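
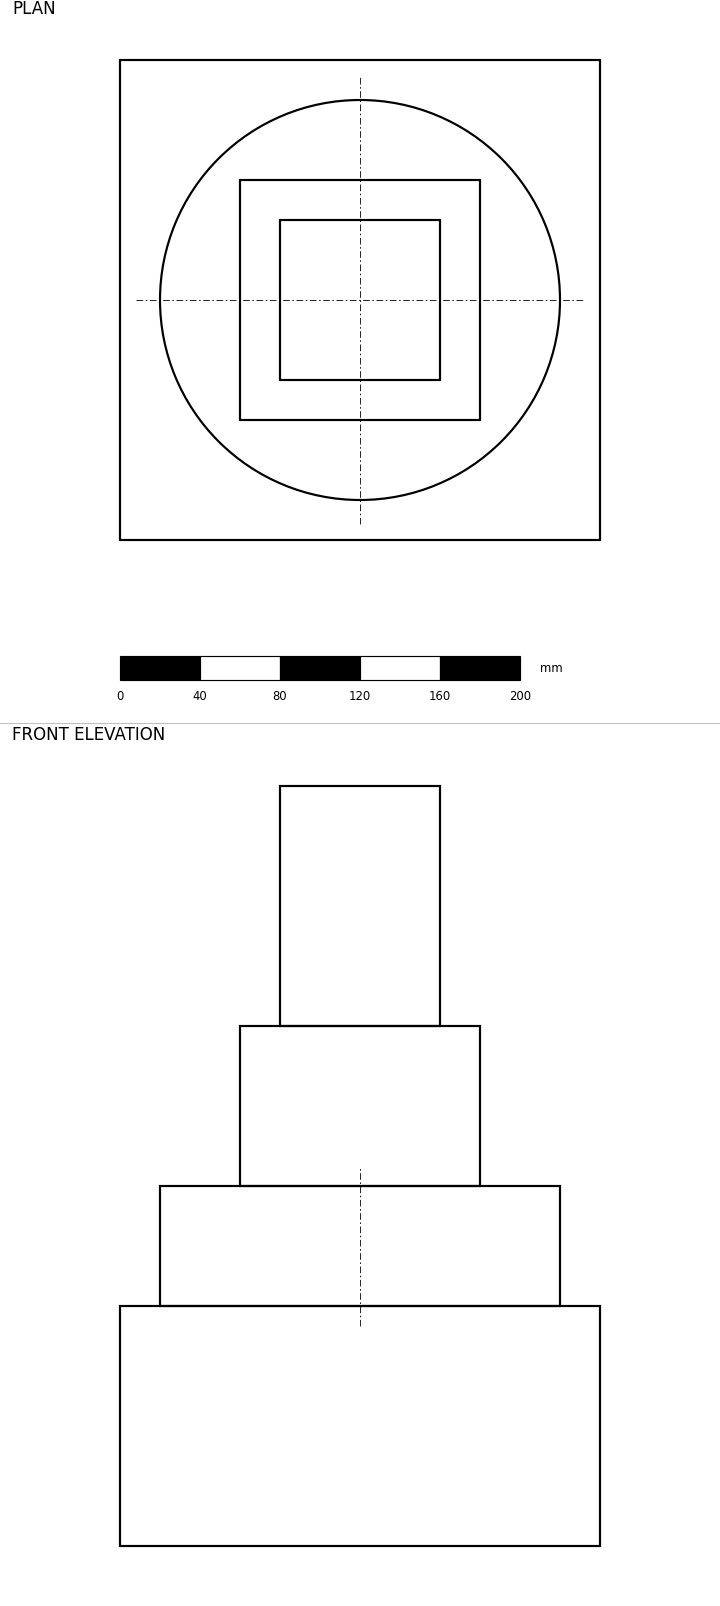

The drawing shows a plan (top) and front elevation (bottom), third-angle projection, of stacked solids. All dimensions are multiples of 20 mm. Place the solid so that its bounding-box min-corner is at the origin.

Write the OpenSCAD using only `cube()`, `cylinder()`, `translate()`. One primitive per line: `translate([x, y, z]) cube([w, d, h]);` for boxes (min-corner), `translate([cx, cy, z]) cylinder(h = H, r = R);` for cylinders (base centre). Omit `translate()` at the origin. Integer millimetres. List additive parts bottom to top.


cube([240, 240, 120]);
translate([120, 120, 120]) cylinder(h = 60, r = 100);
translate([60, 60, 180]) cube([120, 120, 80]);
translate([80, 80, 260]) cube([80, 80, 120]);


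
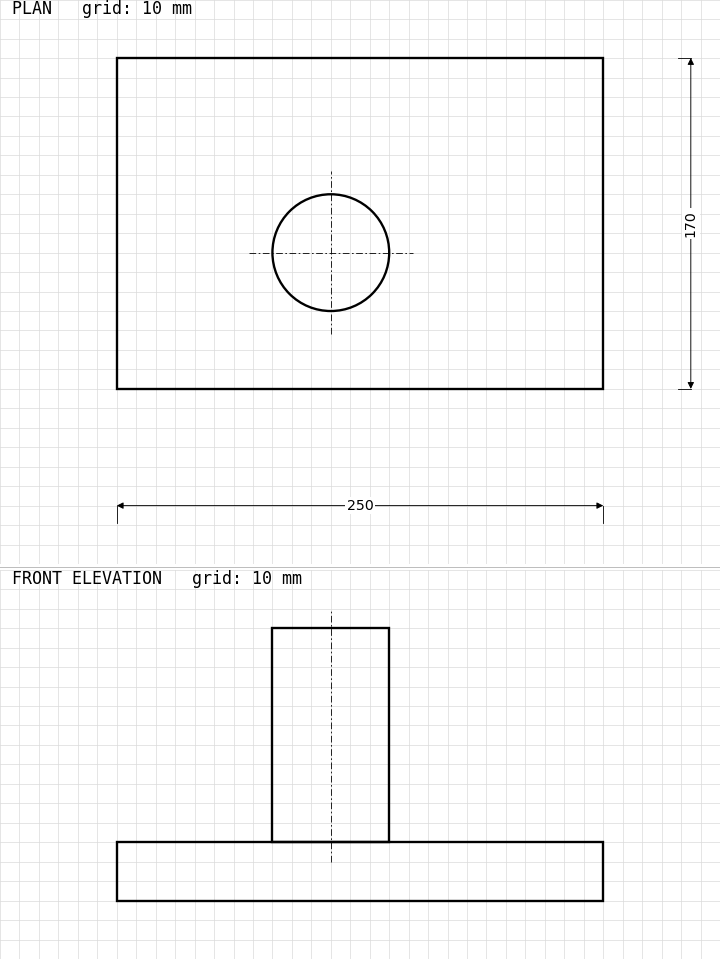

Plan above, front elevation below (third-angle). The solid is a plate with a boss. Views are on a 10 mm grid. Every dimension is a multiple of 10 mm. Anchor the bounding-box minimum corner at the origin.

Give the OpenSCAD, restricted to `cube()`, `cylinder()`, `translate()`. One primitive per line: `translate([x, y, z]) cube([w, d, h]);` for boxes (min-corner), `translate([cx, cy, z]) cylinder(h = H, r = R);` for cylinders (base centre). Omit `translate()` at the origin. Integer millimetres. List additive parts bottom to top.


cube([250, 170, 30]);
translate([110, 70, 30]) cylinder(h = 110, r = 30);


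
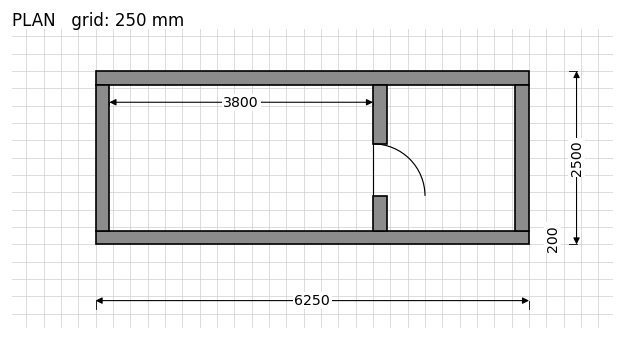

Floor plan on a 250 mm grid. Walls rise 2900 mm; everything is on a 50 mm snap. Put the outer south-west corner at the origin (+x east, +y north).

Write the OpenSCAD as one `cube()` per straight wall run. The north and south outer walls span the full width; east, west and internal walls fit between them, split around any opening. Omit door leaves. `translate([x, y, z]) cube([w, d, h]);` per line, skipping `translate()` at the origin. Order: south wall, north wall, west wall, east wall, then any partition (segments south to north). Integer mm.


cube([6250, 200, 2900]);
translate([0, 2300, 0]) cube([6250, 200, 2900]);
translate([0, 200, 0]) cube([200, 2100, 2900]);
translate([6050, 200, 0]) cube([200, 2100, 2900]);
translate([4000, 200, 0]) cube([200, 500, 2900]);
translate([4000, 1450, 0]) cube([200, 850, 2900]);


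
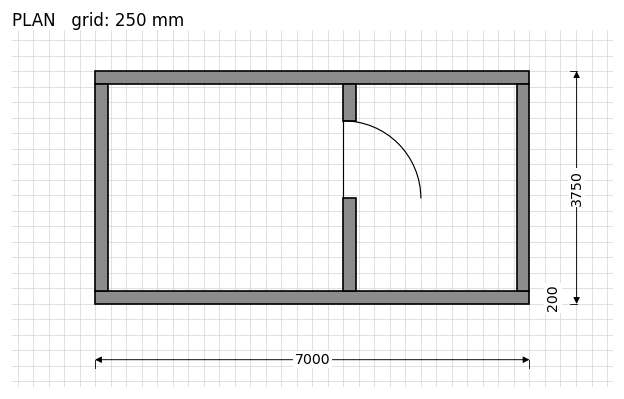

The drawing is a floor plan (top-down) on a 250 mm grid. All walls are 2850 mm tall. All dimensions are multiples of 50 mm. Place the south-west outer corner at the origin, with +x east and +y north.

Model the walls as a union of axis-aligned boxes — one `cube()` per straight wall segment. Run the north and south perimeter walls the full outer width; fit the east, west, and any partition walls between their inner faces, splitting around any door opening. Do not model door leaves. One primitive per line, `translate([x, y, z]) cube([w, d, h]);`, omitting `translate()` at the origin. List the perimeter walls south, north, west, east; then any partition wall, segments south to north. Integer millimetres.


cube([7000, 200, 2850]);
translate([0, 3550, 0]) cube([7000, 200, 2850]);
translate([0, 200, 0]) cube([200, 3350, 2850]);
translate([6800, 200, 0]) cube([200, 3350, 2850]);
translate([4000, 200, 0]) cube([200, 1500, 2850]);
translate([4000, 2950, 0]) cube([200, 600, 2850]);


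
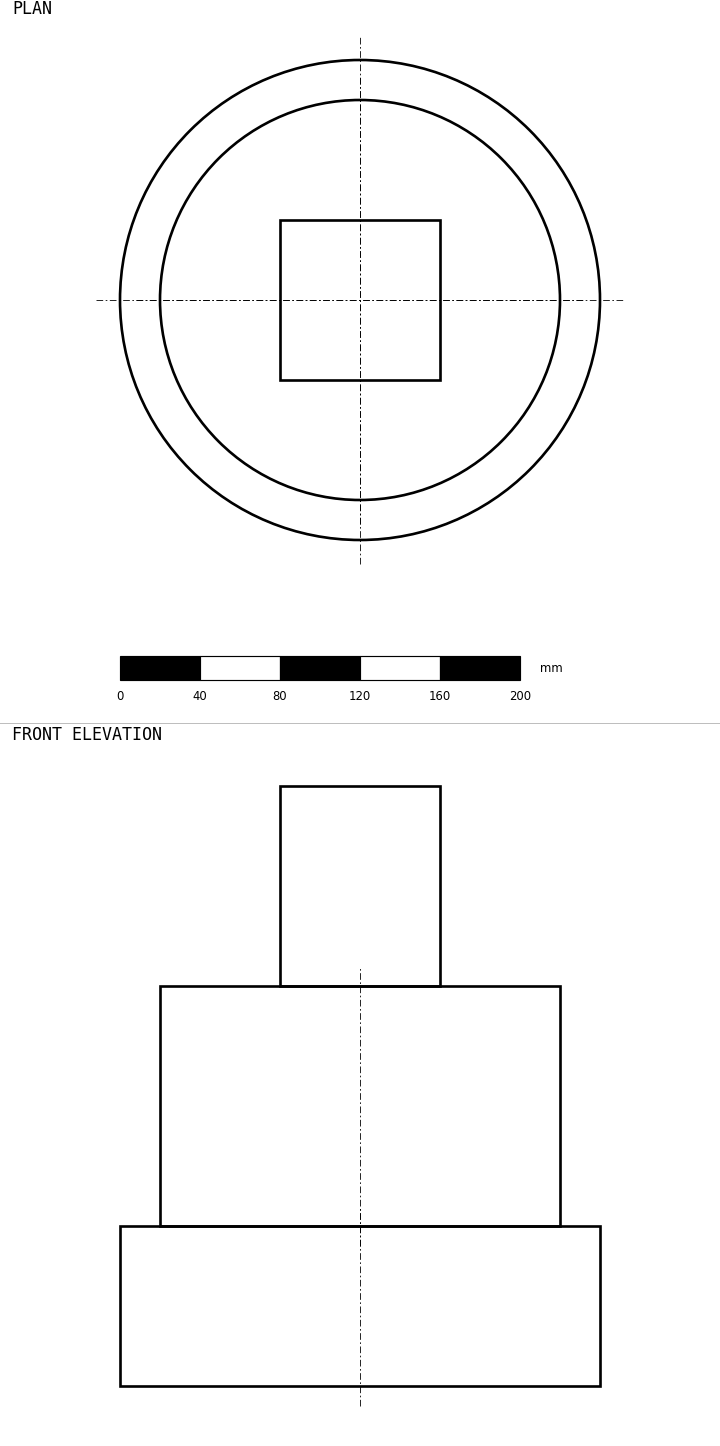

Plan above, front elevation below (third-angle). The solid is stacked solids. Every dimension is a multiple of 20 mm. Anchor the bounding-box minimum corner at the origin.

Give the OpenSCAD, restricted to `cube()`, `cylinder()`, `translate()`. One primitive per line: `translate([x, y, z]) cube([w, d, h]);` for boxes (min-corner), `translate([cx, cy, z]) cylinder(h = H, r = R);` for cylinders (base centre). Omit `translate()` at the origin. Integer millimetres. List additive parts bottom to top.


translate([120, 120, 0]) cylinder(h = 80, r = 120);
translate([120, 120, 80]) cylinder(h = 120, r = 100);
translate([80, 80, 200]) cube([80, 80, 100]);


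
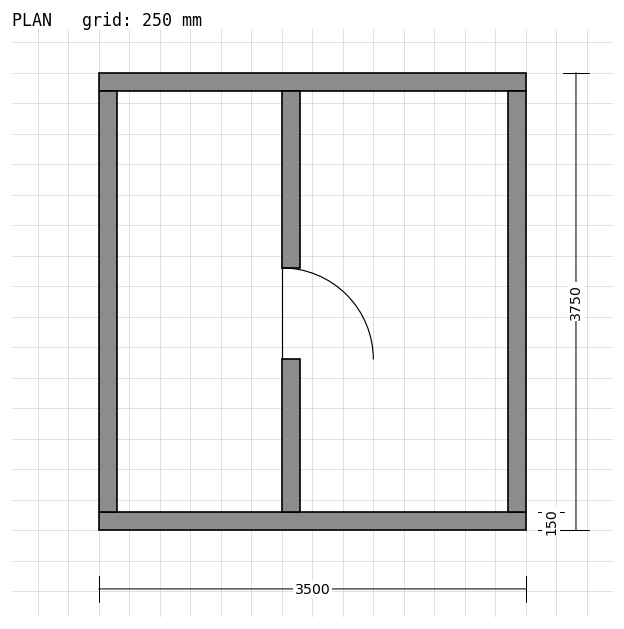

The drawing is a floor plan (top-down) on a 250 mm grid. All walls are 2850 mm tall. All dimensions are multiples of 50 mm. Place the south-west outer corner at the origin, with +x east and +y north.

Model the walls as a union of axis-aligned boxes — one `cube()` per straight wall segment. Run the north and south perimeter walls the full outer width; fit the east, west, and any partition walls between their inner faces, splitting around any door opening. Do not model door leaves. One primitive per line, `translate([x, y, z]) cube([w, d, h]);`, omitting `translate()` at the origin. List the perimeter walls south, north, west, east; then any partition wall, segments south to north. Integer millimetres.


cube([3500, 150, 2850]);
translate([0, 3600, 0]) cube([3500, 150, 2850]);
translate([0, 150, 0]) cube([150, 3450, 2850]);
translate([3350, 150, 0]) cube([150, 3450, 2850]);
translate([1500, 150, 0]) cube([150, 1250, 2850]);
translate([1500, 2150, 0]) cube([150, 1450, 2850]);


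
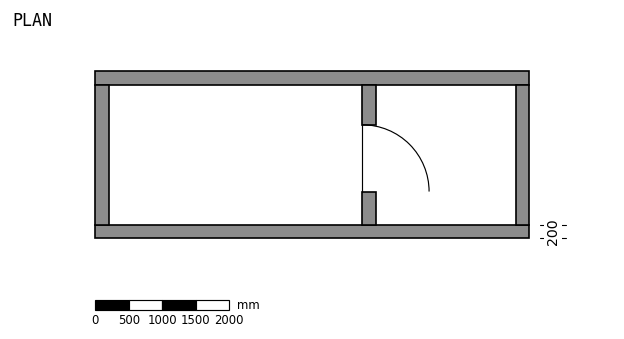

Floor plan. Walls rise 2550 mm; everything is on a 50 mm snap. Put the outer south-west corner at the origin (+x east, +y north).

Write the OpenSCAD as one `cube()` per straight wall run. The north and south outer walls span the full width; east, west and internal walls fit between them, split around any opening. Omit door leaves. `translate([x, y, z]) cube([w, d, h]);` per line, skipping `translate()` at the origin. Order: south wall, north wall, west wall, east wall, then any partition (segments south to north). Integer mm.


cube([6500, 200, 2550]);
translate([0, 2300, 0]) cube([6500, 200, 2550]);
translate([0, 200, 0]) cube([200, 2100, 2550]);
translate([6300, 200, 0]) cube([200, 2100, 2550]);
translate([4000, 200, 0]) cube([200, 500, 2550]);
translate([4000, 1700, 0]) cube([200, 600, 2550]);


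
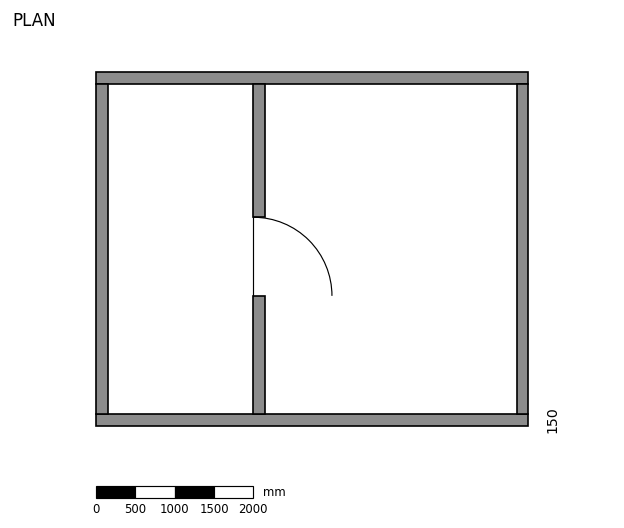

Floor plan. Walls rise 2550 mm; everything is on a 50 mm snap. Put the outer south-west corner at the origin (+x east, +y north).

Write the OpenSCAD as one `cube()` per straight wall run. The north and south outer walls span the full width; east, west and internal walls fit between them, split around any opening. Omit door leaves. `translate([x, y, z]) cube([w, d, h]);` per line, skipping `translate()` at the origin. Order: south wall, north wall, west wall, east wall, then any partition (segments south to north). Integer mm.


cube([5500, 150, 2550]);
translate([0, 4350, 0]) cube([5500, 150, 2550]);
translate([0, 150, 0]) cube([150, 4200, 2550]);
translate([5350, 150, 0]) cube([150, 4200, 2550]);
translate([2000, 150, 0]) cube([150, 1500, 2550]);
translate([2000, 2650, 0]) cube([150, 1700, 2550]);


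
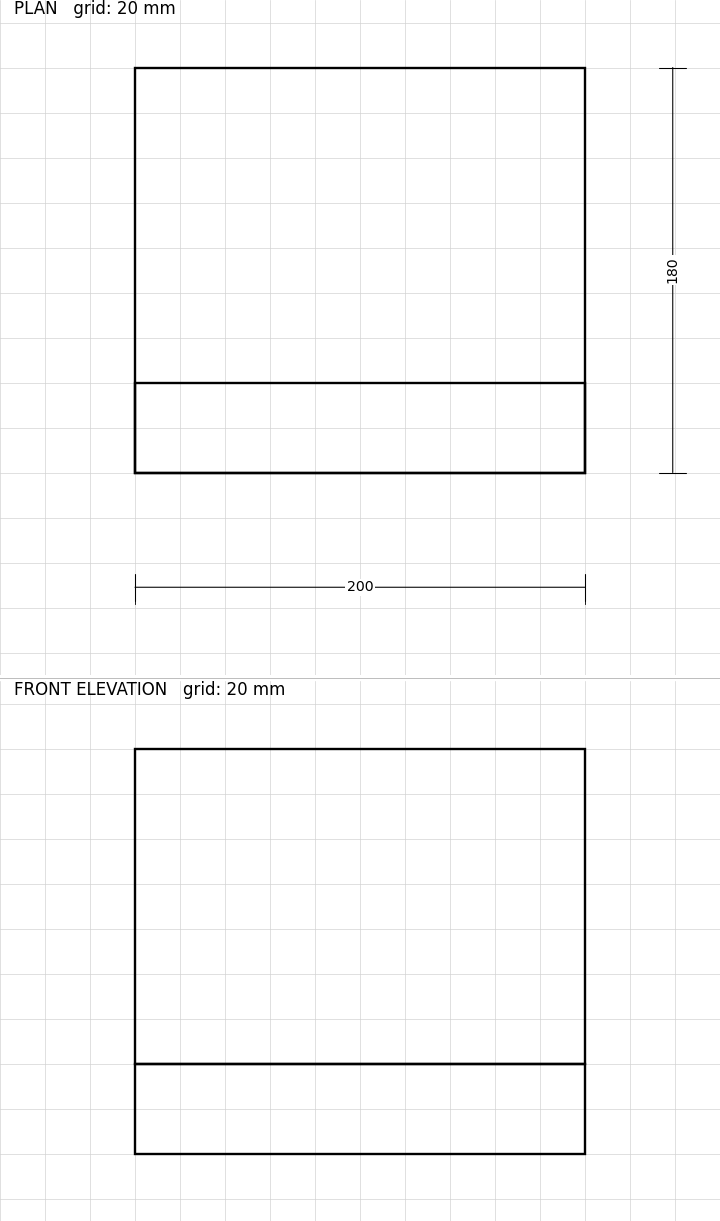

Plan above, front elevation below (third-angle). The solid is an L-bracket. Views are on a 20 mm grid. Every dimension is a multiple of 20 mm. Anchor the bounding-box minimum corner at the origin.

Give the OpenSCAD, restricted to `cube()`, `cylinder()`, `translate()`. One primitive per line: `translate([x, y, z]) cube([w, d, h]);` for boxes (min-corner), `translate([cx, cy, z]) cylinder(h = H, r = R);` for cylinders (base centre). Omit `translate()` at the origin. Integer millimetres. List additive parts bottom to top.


cube([200, 180, 40]);
translate([0, 0, 40]) cube([200, 40, 140]);


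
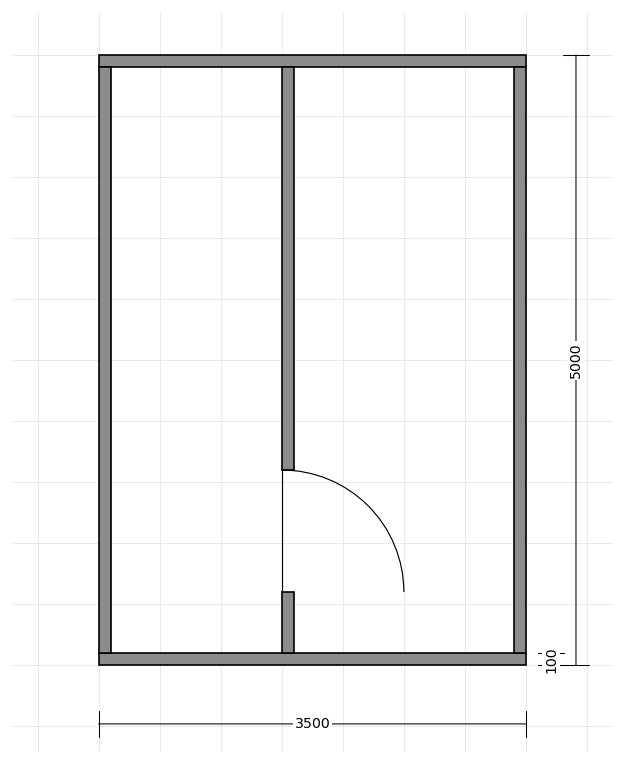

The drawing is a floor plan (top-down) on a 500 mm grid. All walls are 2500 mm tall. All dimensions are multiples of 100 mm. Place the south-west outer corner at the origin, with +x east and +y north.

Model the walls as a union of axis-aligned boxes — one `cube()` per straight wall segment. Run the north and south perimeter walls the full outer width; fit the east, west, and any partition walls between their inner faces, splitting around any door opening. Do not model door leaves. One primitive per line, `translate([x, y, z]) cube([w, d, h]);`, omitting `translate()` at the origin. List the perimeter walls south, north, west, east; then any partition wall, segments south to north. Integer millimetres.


cube([3500, 100, 2500]);
translate([0, 4900, 0]) cube([3500, 100, 2500]);
translate([0, 100, 0]) cube([100, 4800, 2500]);
translate([3400, 100, 0]) cube([100, 4800, 2500]);
translate([1500, 100, 0]) cube([100, 500, 2500]);
translate([1500, 1600, 0]) cube([100, 3300, 2500]);


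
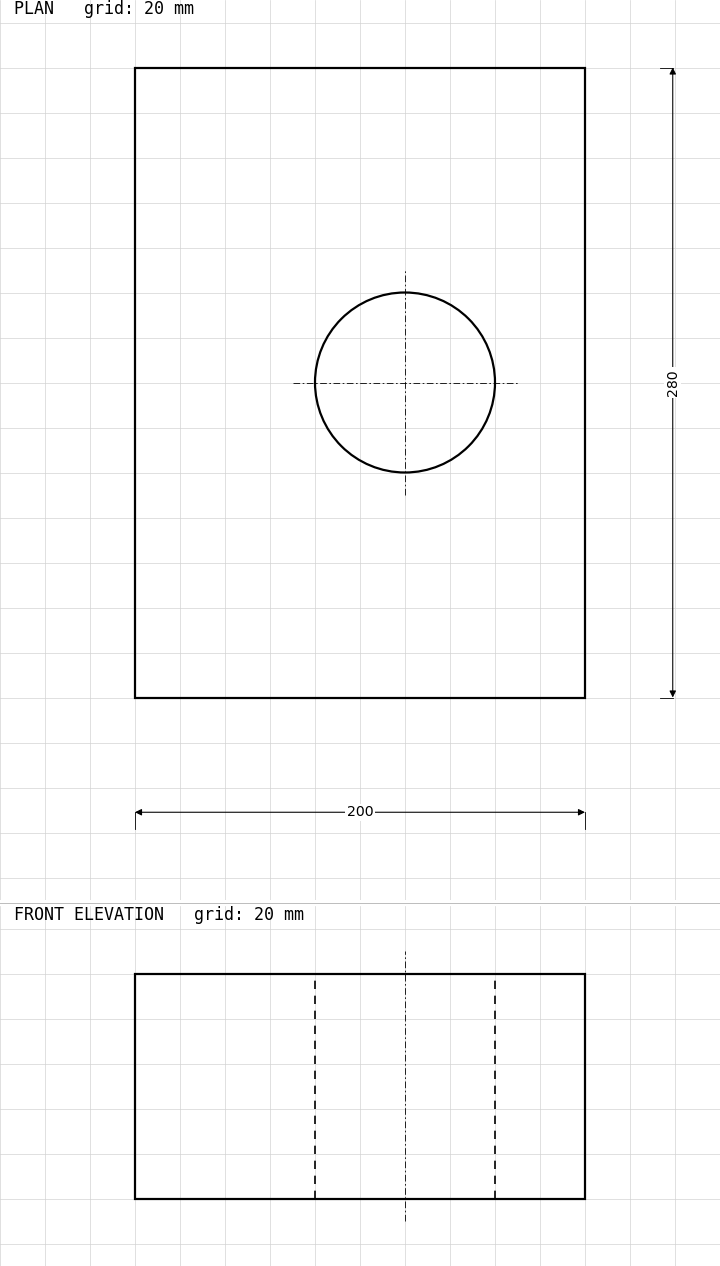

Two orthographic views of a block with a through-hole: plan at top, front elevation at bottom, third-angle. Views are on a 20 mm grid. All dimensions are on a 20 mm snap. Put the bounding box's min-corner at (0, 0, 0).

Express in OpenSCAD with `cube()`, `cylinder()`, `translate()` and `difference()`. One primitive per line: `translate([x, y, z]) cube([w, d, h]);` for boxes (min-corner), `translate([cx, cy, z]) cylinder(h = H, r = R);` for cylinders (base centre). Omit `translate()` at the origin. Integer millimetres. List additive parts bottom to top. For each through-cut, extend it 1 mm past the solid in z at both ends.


difference() {
  cube([200, 280, 100]);
  translate([120, 140, -1]) cylinder(h = 102, r = 40);
}


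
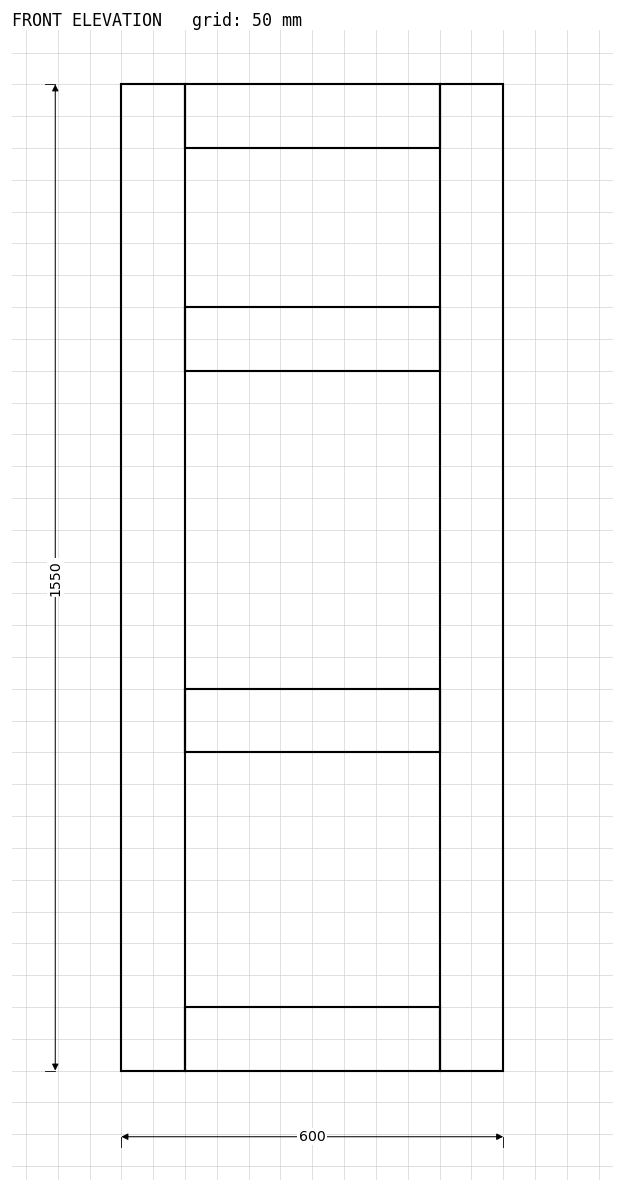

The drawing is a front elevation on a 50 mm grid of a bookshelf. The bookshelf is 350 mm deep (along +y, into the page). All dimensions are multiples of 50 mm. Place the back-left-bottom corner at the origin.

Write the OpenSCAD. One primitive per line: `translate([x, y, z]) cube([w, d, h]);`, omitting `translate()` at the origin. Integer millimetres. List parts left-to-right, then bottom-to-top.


cube([100, 350, 1550]);
translate([100, 0, 0]) cube([400, 350, 100]);
translate([100, 0, 500]) cube([400, 350, 100]);
translate([100, 0, 1100]) cube([400, 350, 100]);
translate([100, 0, 1450]) cube([400, 350, 100]);
translate([500, 0, 0]) cube([100, 350, 1550]);


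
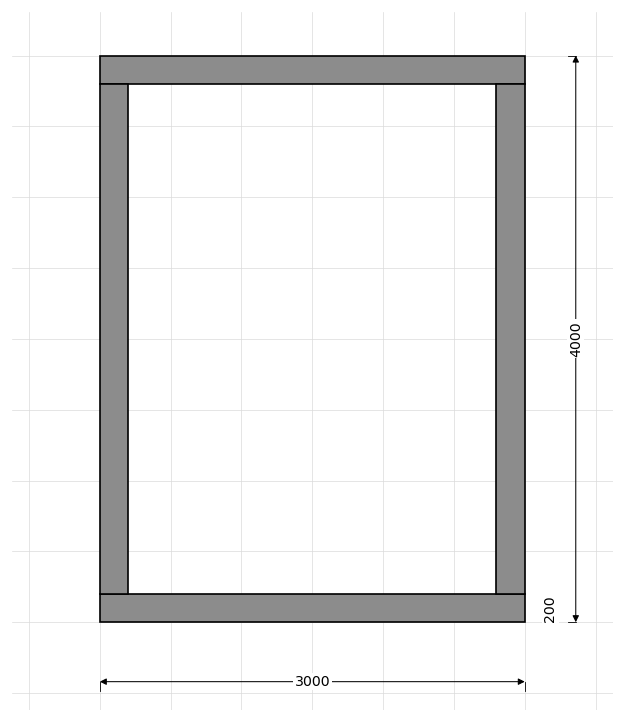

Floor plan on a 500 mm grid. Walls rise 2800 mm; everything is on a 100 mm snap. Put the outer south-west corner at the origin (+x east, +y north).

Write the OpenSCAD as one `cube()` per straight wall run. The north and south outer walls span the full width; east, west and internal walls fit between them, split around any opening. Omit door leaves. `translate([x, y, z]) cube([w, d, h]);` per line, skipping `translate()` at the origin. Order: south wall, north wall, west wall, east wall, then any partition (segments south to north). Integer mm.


cube([3000, 200, 2800]);
translate([0, 3800, 0]) cube([3000, 200, 2800]);
translate([0, 200, 0]) cube([200, 3600, 2800]);
translate([2800, 200, 0]) cube([200, 3600, 2800]);


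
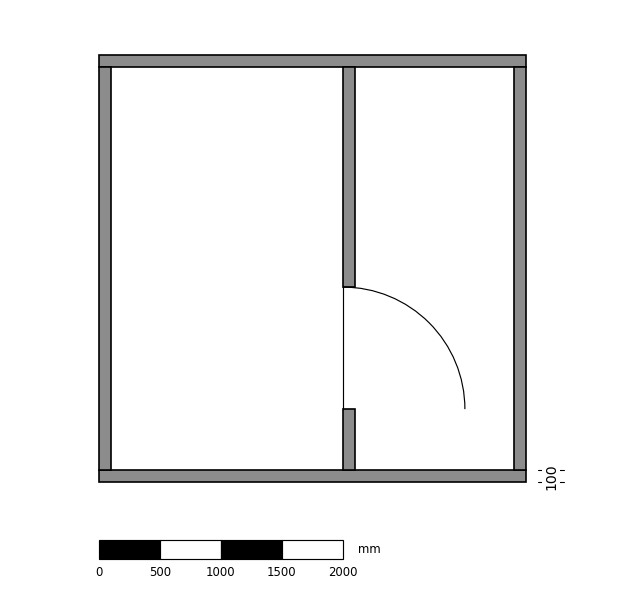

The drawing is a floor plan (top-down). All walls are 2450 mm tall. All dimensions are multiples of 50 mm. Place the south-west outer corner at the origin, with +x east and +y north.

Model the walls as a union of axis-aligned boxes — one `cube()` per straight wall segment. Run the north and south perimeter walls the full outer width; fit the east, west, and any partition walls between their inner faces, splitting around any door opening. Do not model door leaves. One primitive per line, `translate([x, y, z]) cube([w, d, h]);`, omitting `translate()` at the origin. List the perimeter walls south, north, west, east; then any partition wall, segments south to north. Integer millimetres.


cube([3500, 100, 2450]);
translate([0, 3400, 0]) cube([3500, 100, 2450]);
translate([0, 100, 0]) cube([100, 3300, 2450]);
translate([3400, 100, 0]) cube([100, 3300, 2450]);
translate([2000, 100, 0]) cube([100, 500, 2450]);
translate([2000, 1600, 0]) cube([100, 1800, 2450]);


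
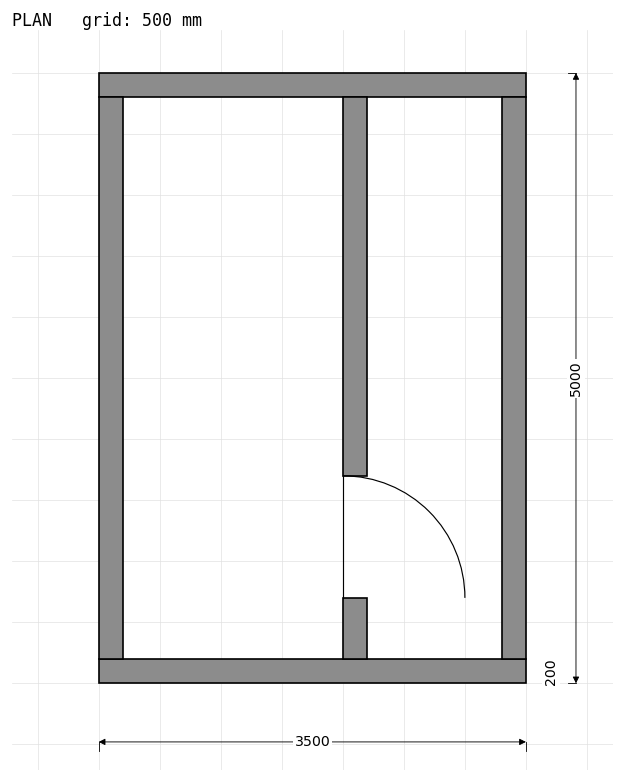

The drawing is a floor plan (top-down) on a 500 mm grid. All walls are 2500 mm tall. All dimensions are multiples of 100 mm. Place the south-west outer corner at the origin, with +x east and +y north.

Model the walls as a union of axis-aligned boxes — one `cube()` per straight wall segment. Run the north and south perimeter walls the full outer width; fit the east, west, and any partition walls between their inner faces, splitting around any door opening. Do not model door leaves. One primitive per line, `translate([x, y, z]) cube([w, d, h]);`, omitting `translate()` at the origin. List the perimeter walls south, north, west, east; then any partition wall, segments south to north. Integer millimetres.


cube([3500, 200, 2500]);
translate([0, 4800, 0]) cube([3500, 200, 2500]);
translate([0, 200, 0]) cube([200, 4600, 2500]);
translate([3300, 200, 0]) cube([200, 4600, 2500]);
translate([2000, 200, 0]) cube([200, 500, 2500]);
translate([2000, 1700, 0]) cube([200, 3100, 2500]);


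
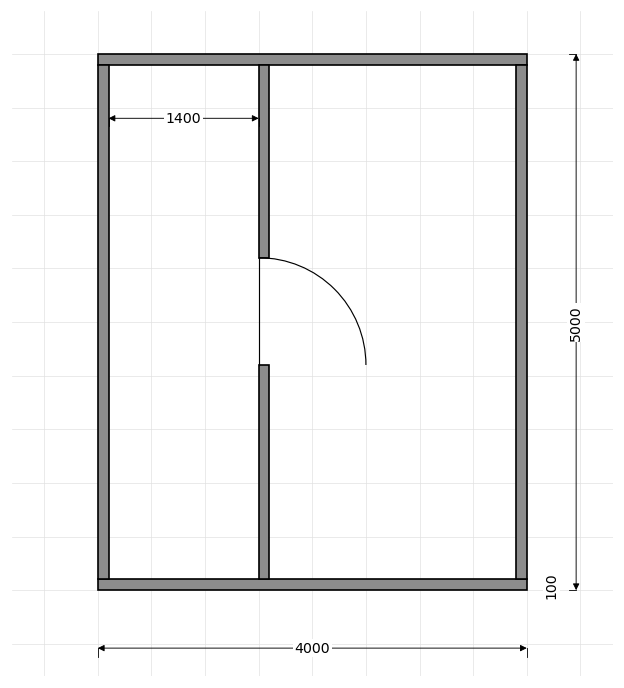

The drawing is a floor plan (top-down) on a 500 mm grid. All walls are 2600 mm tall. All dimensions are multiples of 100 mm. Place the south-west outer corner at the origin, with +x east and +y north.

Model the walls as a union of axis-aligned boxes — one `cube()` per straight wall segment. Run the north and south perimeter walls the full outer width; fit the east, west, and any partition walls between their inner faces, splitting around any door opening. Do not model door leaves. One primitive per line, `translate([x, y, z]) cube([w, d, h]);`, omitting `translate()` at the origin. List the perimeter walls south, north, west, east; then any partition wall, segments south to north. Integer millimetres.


cube([4000, 100, 2600]);
translate([0, 4900, 0]) cube([4000, 100, 2600]);
translate([0, 100, 0]) cube([100, 4800, 2600]);
translate([3900, 100, 0]) cube([100, 4800, 2600]);
translate([1500, 100, 0]) cube([100, 2000, 2600]);
translate([1500, 3100, 0]) cube([100, 1800, 2600]);


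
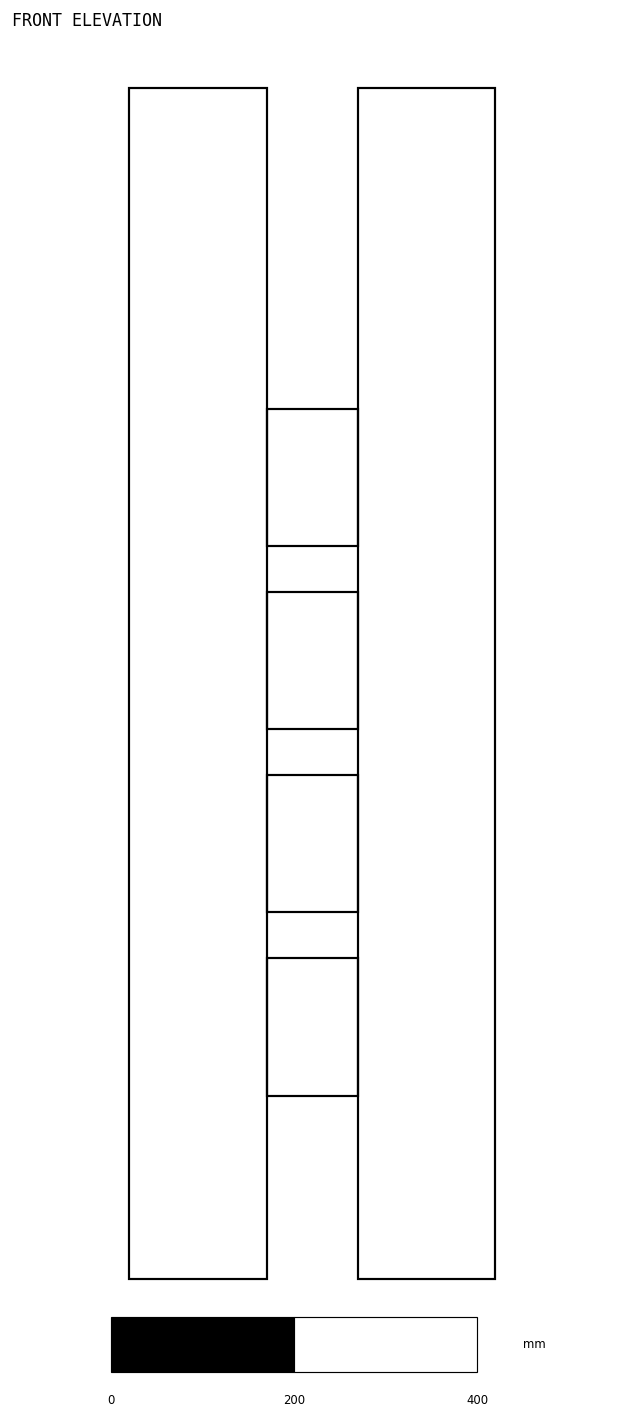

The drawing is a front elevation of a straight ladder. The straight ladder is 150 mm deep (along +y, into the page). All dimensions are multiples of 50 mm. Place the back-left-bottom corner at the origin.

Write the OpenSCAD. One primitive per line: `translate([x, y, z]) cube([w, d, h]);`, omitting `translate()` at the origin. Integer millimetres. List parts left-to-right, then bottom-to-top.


cube([150, 150, 1300]);
translate([150, 0, 200]) cube([100, 150, 150]);
translate([150, 0, 400]) cube([100, 150, 150]);
translate([150, 0, 600]) cube([100, 150, 150]);
translate([150, 0, 800]) cube([100, 150, 150]);
translate([250, 0, 0]) cube([150, 150, 1300]);


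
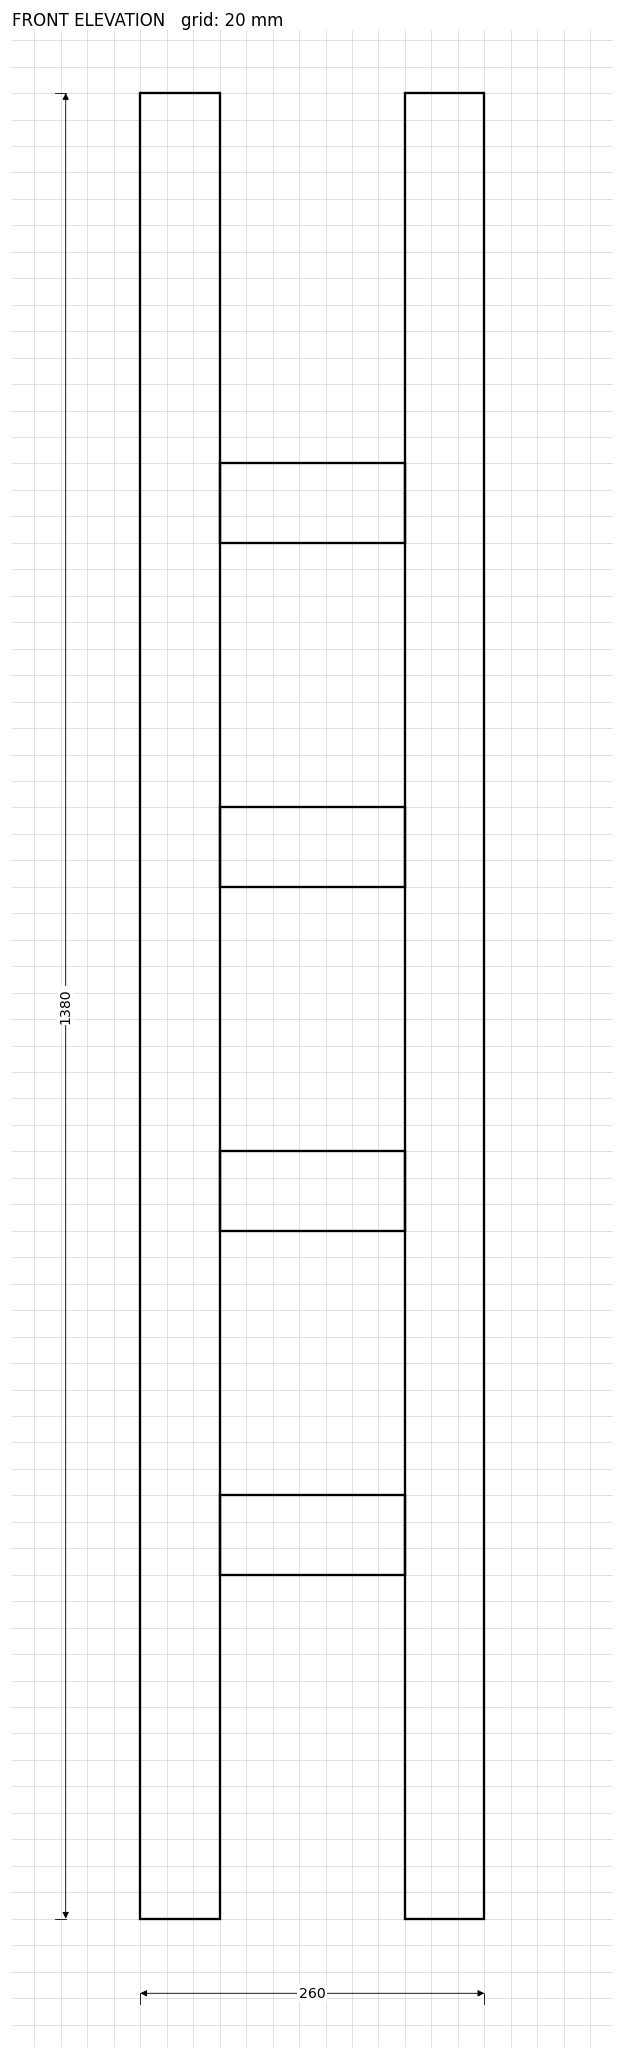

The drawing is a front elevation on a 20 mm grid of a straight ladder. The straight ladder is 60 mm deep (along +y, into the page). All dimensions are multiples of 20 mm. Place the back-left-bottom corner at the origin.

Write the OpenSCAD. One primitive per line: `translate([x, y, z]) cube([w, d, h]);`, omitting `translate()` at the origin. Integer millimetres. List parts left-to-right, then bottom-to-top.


cube([60, 60, 1380]);
translate([60, 0, 260]) cube([140, 60, 60]);
translate([60, 0, 520]) cube([140, 60, 60]);
translate([60, 0, 780]) cube([140, 60, 60]);
translate([60, 0, 1040]) cube([140, 60, 60]);
translate([200, 0, 0]) cube([60, 60, 1380]);


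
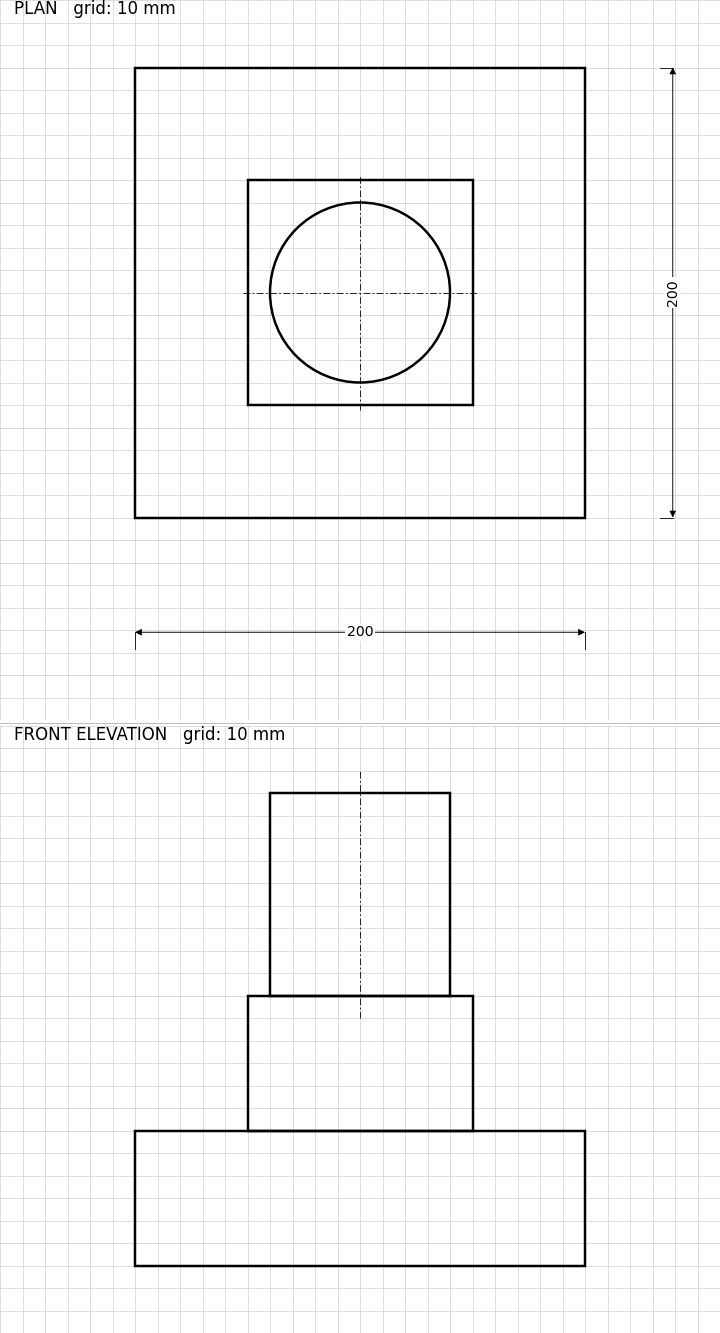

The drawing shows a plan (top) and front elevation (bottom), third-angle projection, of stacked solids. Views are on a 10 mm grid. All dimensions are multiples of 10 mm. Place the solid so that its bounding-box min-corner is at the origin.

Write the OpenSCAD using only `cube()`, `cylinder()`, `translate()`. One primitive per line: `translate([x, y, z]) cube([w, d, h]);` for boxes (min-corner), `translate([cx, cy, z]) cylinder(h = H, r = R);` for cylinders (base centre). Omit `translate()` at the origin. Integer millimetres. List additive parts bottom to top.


cube([200, 200, 60]);
translate([50, 50, 60]) cube([100, 100, 60]);
translate([100, 100, 120]) cylinder(h = 90, r = 40);


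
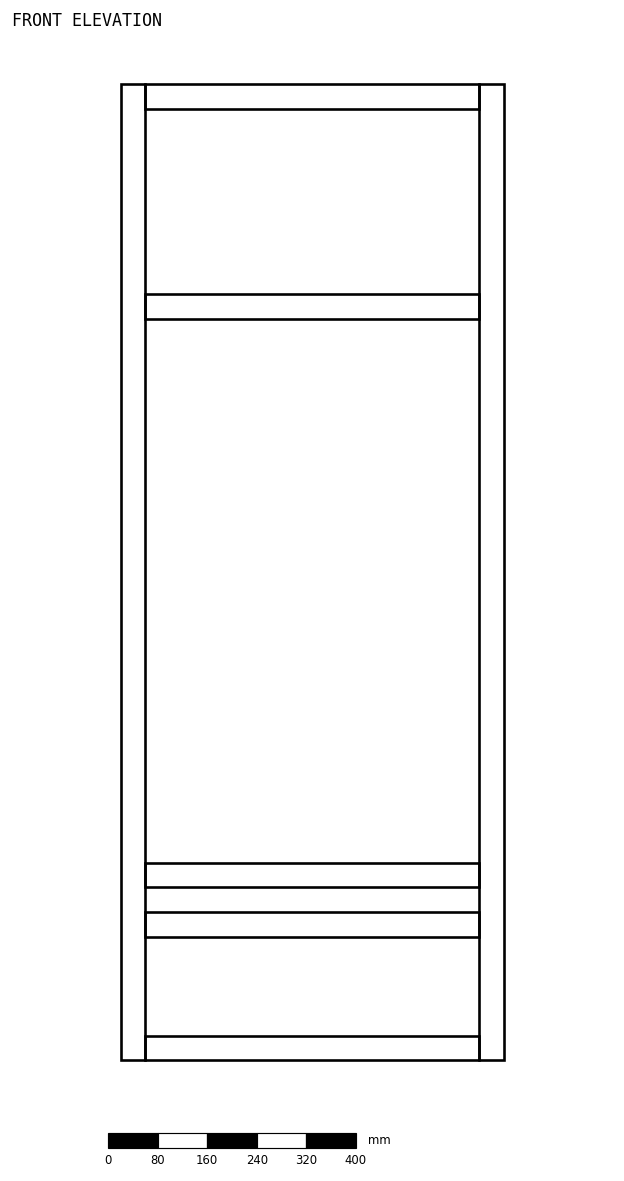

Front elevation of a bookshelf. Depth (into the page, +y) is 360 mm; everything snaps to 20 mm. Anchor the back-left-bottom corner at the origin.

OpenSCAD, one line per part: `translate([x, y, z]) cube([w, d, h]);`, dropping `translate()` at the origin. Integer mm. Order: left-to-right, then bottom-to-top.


cube([40, 360, 1580]);
translate([40, 0, 0]) cube([540, 360, 40]);
translate([40, 0, 200]) cube([540, 360, 40]);
translate([40, 0, 280]) cube([540, 360, 40]);
translate([40, 0, 1200]) cube([540, 360, 40]);
translate([40, 0, 1540]) cube([540, 360, 40]);
translate([580, 0, 0]) cube([40, 360, 1580]);


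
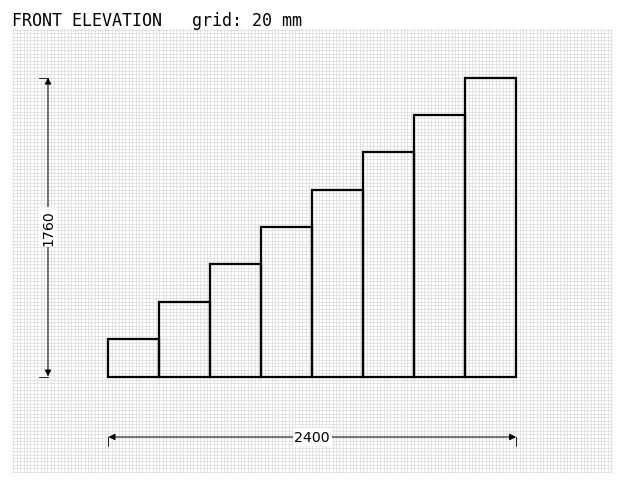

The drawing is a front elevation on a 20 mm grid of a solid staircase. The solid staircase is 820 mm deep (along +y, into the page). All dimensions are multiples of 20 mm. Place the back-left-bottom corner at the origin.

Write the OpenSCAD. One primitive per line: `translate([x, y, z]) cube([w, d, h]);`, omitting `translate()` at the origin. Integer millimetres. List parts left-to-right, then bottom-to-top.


cube([300, 820, 220]);
translate([300, 0, 0]) cube([300, 820, 440]);
translate([600, 0, 0]) cube([300, 820, 660]);
translate([900, 0, 0]) cube([300, 820, 880]);
translate([1200, 0, 0]) cube([300, 820, 1100]);
translate([1500, 0, 0]) cube([300, 820, 1320]);
translate([1800, 0, 0]) cube([300, 820, 1540]);
translate([2100, 0, 0]) cube([300, 820, 1760]);


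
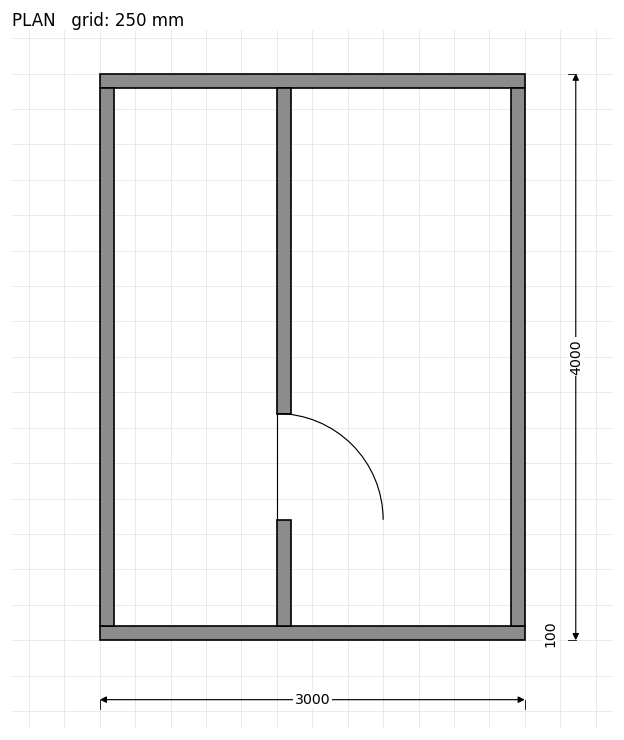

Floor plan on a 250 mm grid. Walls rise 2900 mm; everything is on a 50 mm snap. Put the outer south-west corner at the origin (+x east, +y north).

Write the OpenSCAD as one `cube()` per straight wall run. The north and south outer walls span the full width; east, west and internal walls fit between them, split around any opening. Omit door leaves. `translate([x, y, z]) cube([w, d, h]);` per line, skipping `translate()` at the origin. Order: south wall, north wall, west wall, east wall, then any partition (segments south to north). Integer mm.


cube([3000, 100, 2900]);
translate([0, 3900, 0]) cube([3000, 100, 2900]);
translate([0, 100, 0]) cube([100, 3800, 2900]);
translate([2900, 100, 0]) cube([100, 3800, 2900]);
translate([1250, 100, 0]) cube([100, 750, 2900]);
translate([1250, 1600, 0]) cube([100, 2300, 2900]);


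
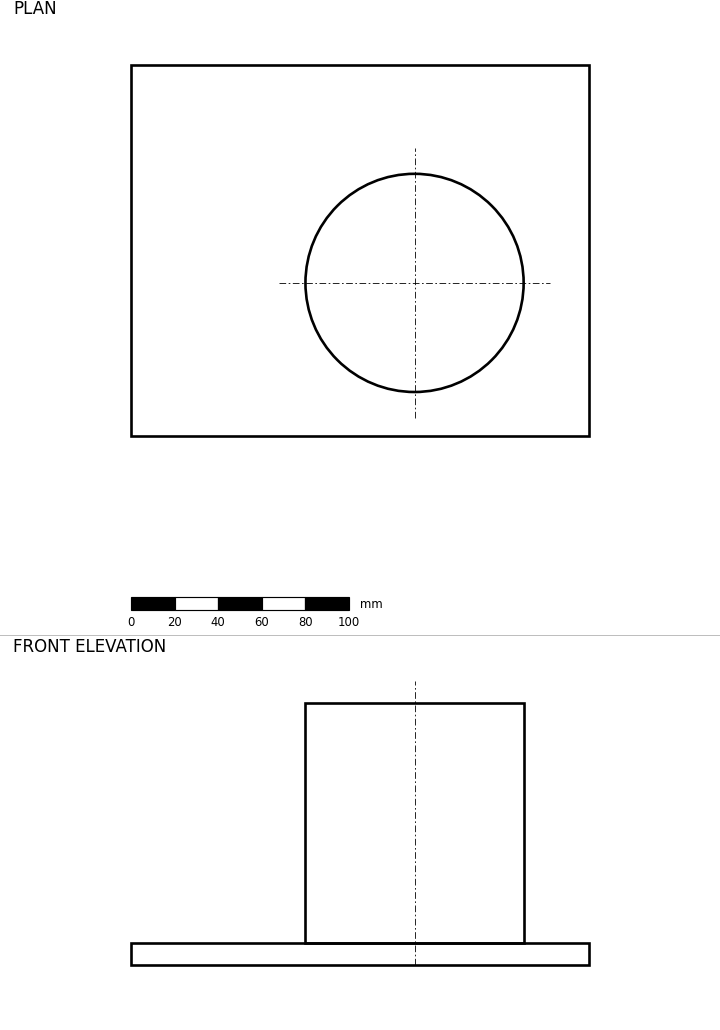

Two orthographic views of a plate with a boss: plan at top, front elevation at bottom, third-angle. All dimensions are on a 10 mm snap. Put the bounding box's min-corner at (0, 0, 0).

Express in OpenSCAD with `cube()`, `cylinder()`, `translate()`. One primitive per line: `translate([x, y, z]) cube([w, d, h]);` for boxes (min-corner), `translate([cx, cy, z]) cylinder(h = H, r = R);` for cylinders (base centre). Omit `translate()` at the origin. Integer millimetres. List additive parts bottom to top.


cube([210, 170, 10]);
translate([130, 70, 10]) cylinder(h = 110, r = 50);


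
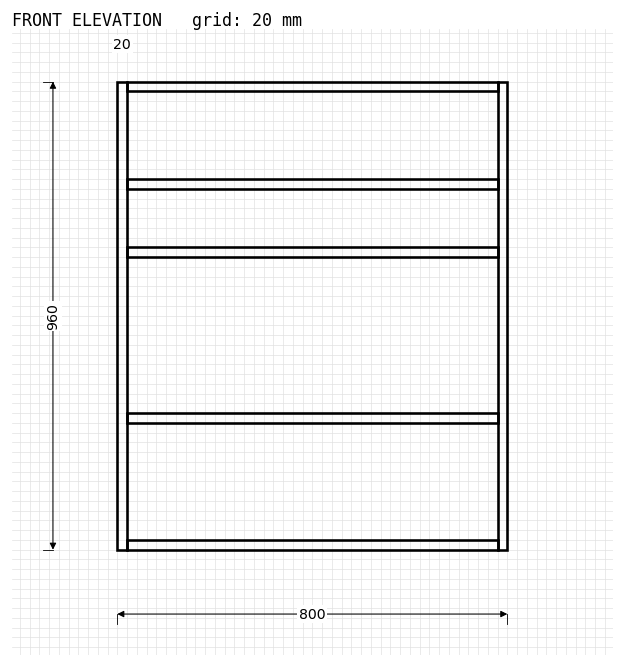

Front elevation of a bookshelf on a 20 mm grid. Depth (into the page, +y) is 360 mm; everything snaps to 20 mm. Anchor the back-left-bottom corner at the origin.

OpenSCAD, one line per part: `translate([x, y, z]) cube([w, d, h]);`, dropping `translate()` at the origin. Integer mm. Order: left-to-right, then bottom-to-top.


cube([20, 360, 960]);
translate([20, 0, 0]) cube([760, 360, 20]);
translate([20, 0, 260]) cube([760, 360, 20]);
translate([20, 0, 600]) cube([760, 360, 20]);
translate([20, 0, 740]) cube([760, 360, 20]);
translate([20, 0, 940]) cube([760, 360, 20]);
translate([780, 0, 0]) cube([20, 360, 960]);


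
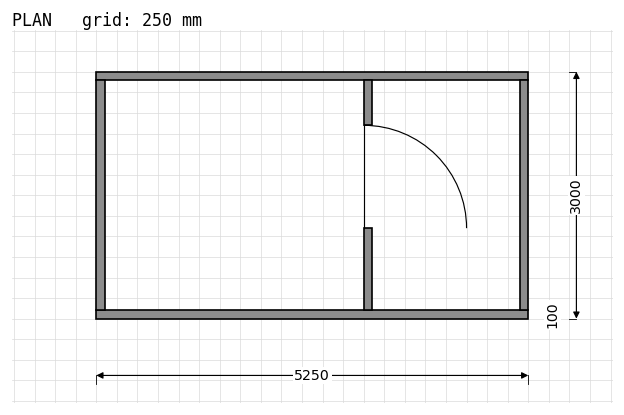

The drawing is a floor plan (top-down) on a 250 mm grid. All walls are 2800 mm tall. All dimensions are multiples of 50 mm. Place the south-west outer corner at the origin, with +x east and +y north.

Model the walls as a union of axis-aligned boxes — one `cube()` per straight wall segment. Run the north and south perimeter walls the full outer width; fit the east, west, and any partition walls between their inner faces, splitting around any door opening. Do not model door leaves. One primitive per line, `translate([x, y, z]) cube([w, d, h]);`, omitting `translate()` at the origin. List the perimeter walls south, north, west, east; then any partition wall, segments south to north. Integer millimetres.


cube([5250, 100, 2800]);
translate([0, 2900, 0]) cube([5250, 100, 2800]);
translate([0, 100, 0]) cube([100, 2800, 2800]);
translate([5150, 100, 0]) cube([100, 2800, 2800]);
translate([3250, 100, 0]) cube([100, 1000, 2800]);
translate([3250, 2350, 0]) cube([100, 550, 2800]);


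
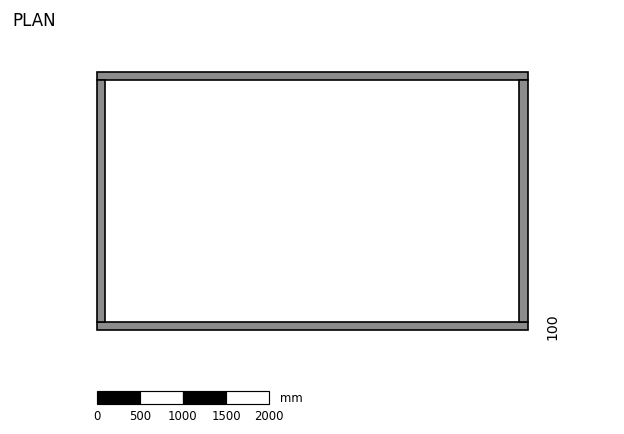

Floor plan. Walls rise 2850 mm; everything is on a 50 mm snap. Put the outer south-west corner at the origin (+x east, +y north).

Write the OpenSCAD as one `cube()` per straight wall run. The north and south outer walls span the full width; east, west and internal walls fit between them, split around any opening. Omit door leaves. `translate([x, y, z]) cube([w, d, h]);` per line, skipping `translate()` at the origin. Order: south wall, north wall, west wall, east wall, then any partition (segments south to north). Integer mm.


cube([5000, 100, 2850]);
translate([0, 2900, 0]) cube([5000, 100, 2850]);
translate([0, 100, 0]) cube([100, 2800, 2850]);
translate([4900, 100, 0]) cube([100, 2800, 2850]);


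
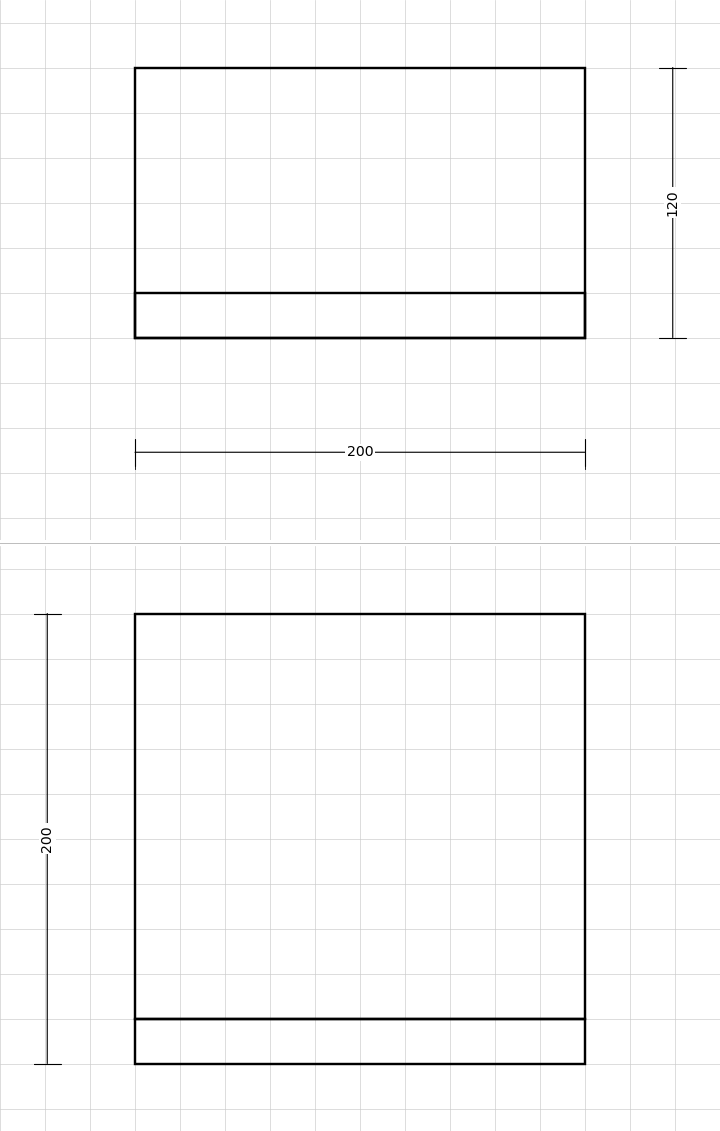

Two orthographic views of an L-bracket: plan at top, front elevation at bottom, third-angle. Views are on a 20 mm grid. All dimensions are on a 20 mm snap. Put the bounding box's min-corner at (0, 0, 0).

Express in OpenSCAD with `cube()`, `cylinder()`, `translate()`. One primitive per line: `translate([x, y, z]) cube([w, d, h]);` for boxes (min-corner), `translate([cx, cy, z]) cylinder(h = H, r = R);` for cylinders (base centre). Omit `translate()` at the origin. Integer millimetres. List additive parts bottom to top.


cube([200, 120, 20]);
translate([0, 0, 20]) cube([200, 20, 180]);


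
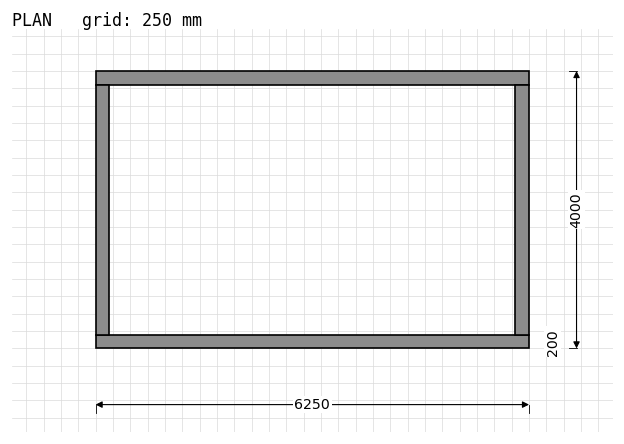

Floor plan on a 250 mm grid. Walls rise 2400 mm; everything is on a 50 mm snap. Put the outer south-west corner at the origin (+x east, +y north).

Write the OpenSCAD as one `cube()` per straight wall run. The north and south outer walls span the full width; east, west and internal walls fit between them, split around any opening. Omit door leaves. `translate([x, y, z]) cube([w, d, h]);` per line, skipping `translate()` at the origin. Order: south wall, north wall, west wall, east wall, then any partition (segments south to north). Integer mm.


cube([6250, 200, 2400]);
translate([0, 3800, 0]) cube([6250, 200, 2400]);
translate([0, 200, 0]) cube([200, 3600, 2400]);
translate([6050, 200, 0]) cube([200, 3600, 2400]);


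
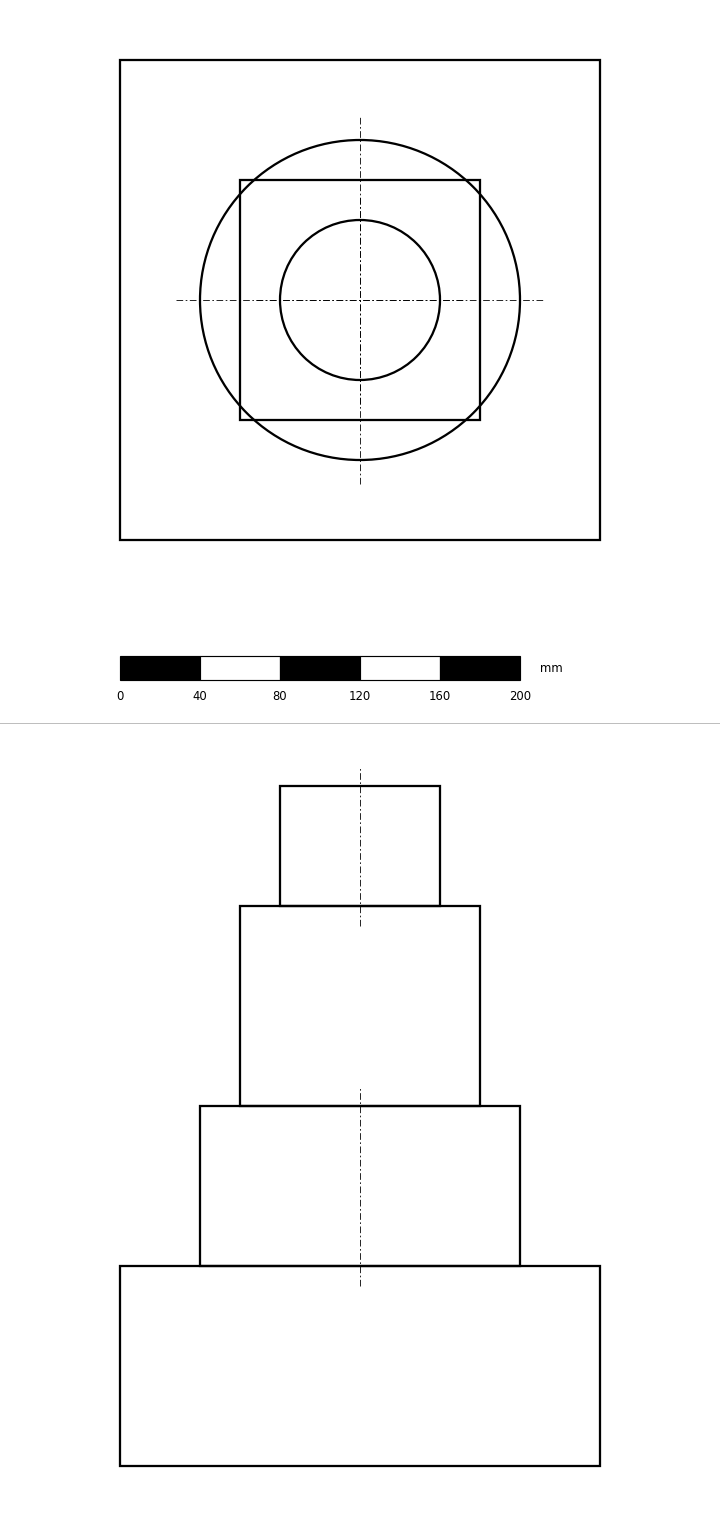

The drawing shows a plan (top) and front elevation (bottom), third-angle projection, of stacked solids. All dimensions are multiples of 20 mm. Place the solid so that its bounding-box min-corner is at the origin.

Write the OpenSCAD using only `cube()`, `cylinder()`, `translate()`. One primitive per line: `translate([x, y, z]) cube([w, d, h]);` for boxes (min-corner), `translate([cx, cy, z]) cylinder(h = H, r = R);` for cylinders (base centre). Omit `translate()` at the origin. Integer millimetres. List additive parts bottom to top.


cube([240, 240, 100]);
translate([120, 120, 100]) cylinder(h = 80, r = 80);
translate([60, 60, 180]) cube([120, 120, 100]);
translate([120, 120, 280]) cylinder(h = 60, r = 40);


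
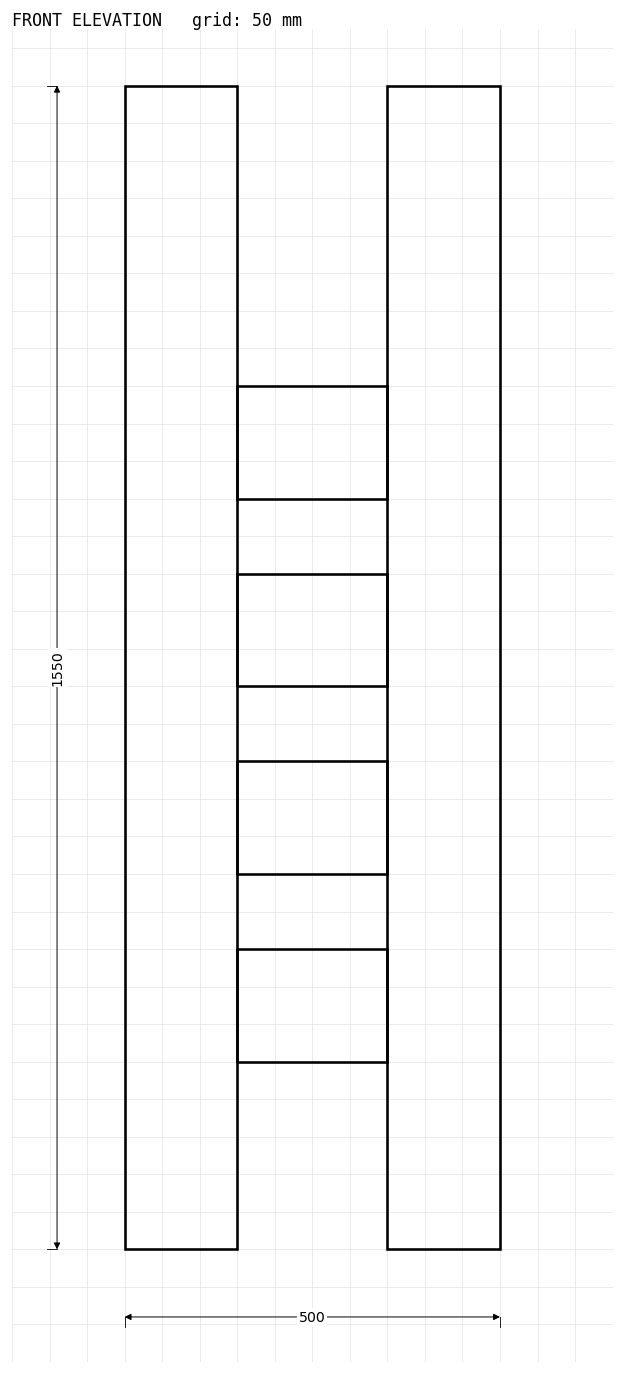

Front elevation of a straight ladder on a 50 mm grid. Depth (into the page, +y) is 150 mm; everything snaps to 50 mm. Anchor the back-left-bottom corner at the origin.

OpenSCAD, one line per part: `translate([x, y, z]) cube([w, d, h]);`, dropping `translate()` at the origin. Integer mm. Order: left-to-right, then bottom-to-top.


cube([150, 150, 1550]);
translate([150, 0, 250]) cube([200, 150, 150]);
translate([150, 0, 500]) cube([200, 150, 150]);
translate([150, 0, 750]) cube([200, 150, 150]);
translate([150, 0, 1000]) cube([200, 150, 150]);
translate([350, 0, 0]) cube([150, 150, 1550]);


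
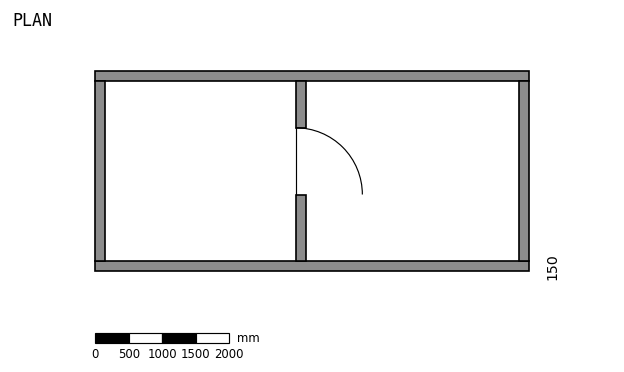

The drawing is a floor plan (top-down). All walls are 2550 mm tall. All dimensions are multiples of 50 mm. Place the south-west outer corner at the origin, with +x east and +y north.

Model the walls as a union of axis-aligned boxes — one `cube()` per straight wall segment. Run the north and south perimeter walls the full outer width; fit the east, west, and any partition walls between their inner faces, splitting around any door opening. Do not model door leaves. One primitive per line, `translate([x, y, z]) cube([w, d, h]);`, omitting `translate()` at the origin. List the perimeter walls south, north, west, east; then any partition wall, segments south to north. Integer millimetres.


cube([6500, 150, 2550]);
translate([0, 2850, 0]) cube([6500, 150, 2550]);
translate([0, 150, 0]) cube([150, 2700, 2550]);
translate([6350, 150, 0]) cube([150, 2700, 2550]);
translate([3000, 150, 0]) cube([150, 1000, 2550]);
translate([3000, 2150, 0]) cube([150, 700, 2550]);


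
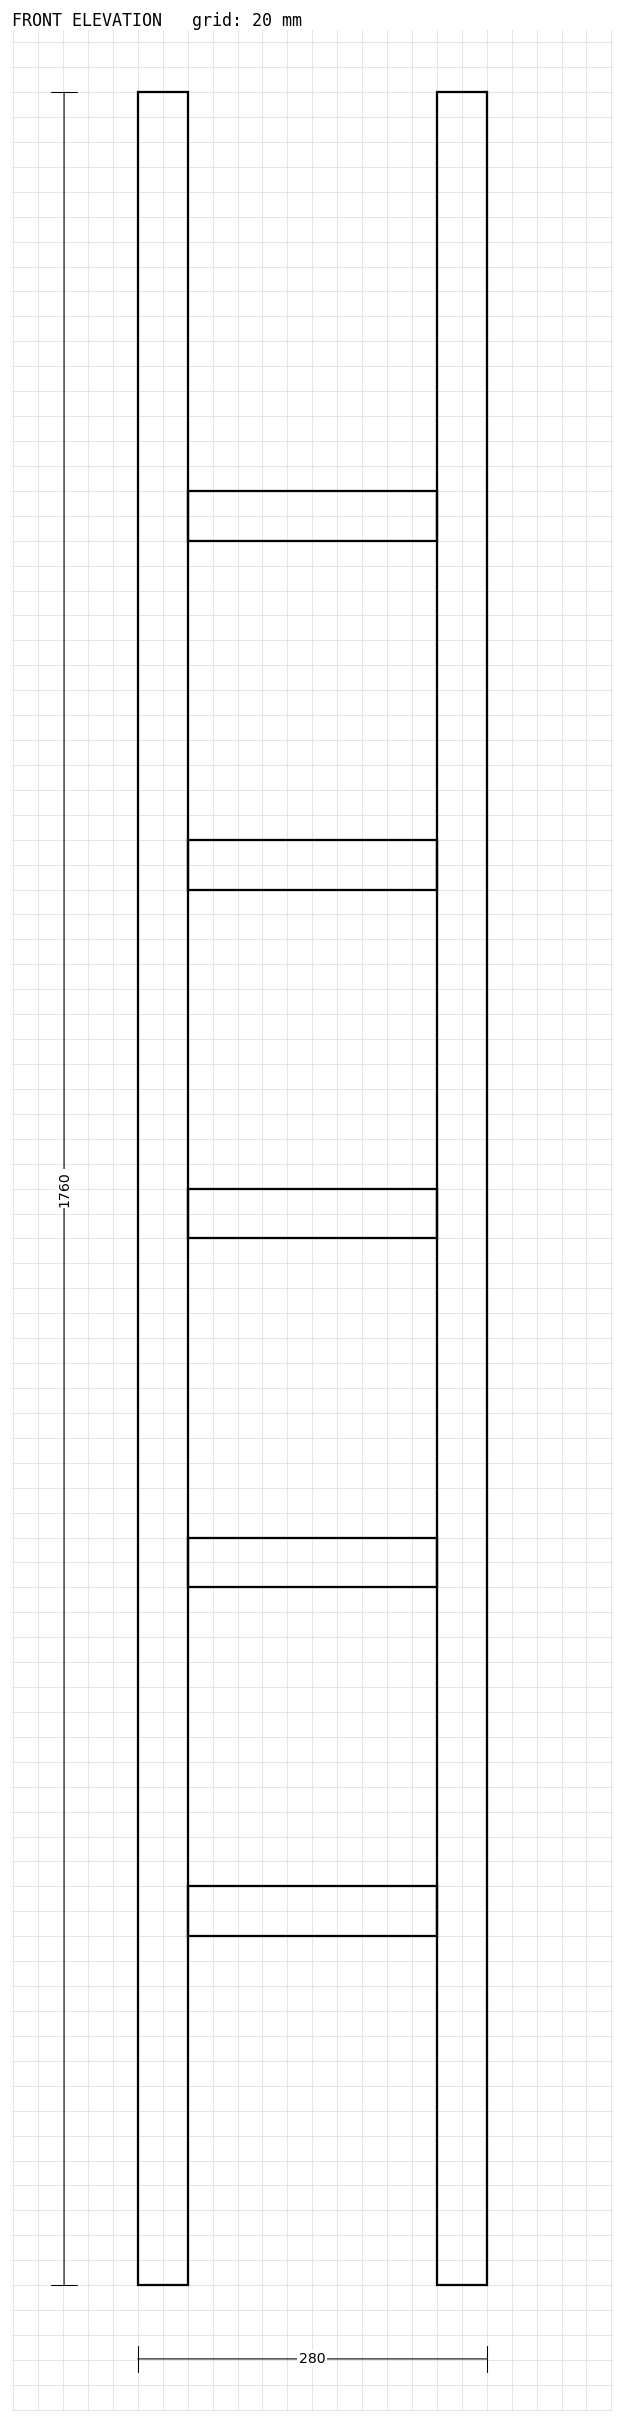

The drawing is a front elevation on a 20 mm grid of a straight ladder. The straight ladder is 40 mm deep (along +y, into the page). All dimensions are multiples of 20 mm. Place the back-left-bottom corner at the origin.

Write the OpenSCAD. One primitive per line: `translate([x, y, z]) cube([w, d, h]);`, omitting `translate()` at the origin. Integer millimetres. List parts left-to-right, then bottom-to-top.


cube([40, 40, 1760]);
translate([40, 0, 280]) cube([200, 40, 40]);
translate([40, 0, 560]) cube([200, 40, 40]);
translate([40, 0, 840]) cube([200, 40, 40]);
translate([40, 0, 1120]) cube([200, 40, 40]);
translate([40, 0, 1400]) cube([200, 40, 40]);
translate([240, 0, 0]) cube([40, 40, 1760]);


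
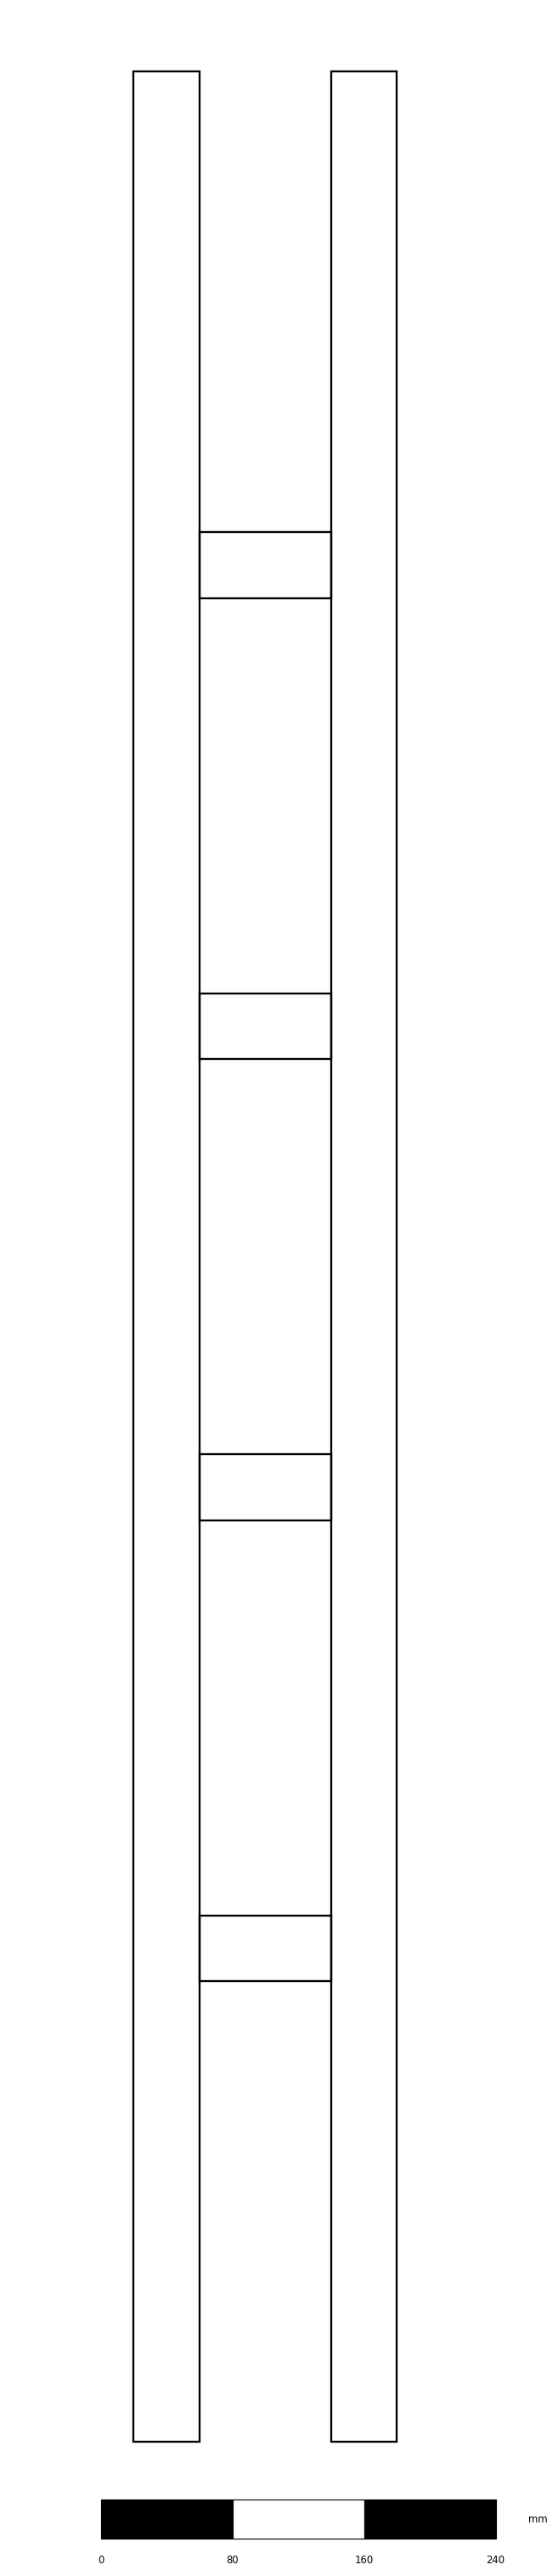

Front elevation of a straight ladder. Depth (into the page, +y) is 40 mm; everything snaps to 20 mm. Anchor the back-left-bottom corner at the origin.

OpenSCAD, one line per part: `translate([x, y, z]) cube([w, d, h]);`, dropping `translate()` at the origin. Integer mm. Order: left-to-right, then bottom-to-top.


cube([40, 40, 1440]);
translate([40, 0, 280]) cube([80, 40, 40]);
translate([40, 0, 560]) cube([80, 40, 40]);
translate([40, 0, 840]) cube([80, 40, 40]);
translate([40, 0, 1120]) cube([80, 40, 40]);
translate([120, 0, 0]) cube([40, 40, 1440]);


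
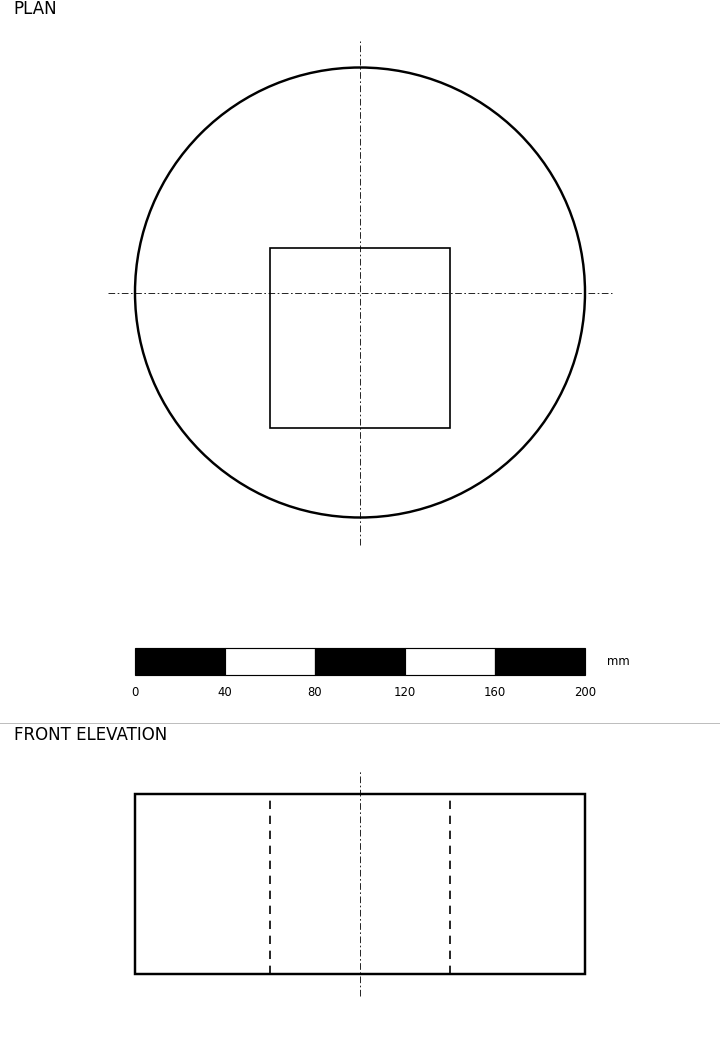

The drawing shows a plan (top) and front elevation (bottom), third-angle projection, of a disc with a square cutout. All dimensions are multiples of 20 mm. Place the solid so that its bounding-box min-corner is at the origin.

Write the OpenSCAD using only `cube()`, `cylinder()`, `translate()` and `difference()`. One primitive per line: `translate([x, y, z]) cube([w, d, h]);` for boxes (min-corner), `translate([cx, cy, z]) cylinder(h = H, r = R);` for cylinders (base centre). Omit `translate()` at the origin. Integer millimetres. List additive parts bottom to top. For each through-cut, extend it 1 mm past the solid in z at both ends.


difference() {
  translate([100, 100, 0]) cylinder(h = 80, r = 100);
  translate([60, 40, -1]) cube([80, 80, 82]);
}
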